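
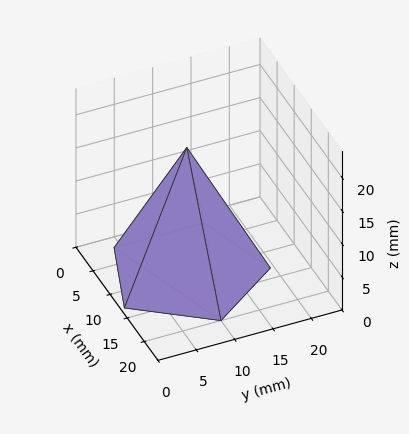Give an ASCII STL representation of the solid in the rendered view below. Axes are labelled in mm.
Reading the render: the shape is a regular 5-sided pyramid, base circumscribed radius ≈ 10 mm, apex at z ≈ 19 mm (dimensions read to the nearest mm from the axis ticks). For the STL, each face is triangulated and given an outward normal.

solid part
  facet normal 0.0000 0.0000 -1.0000
    outer loop
      vertex 1.910 15.878 0.000
      vertex 13.090 19.511 0.000
      vertex 20.000 10.000 0.000
    endloop
  endfacet
  facet normal 0.0000 0.0000 -1.0000
    outer loop
      vertex 1.910 4.122 0.000
      vertex 1.910 15.878 0.000
      vertex 20.000 10.000 0.000
    endloop
  endfacet
  facet normal 0.0000 0.0000 -1.0000
    outer loop
      vertex 13.090 0.489 0.000
      vertex 1.910 4.122 0.000
      vertex 20.000 10.000 0.000
    endloop
  endfacet
  facet normal 0.7444 0.5408 0.3918
    outer loop
      vertex 20.000 10.000 0.000
      vertex 13.090 19.511 0.000
      vertex 10.000 10.000 19.000
    endloop
  endfacet
  facet normal -0.2843 0.8750 0.3918
    outer loop
      vertex 13.090 19.511 0.000
      vertex 1.910 15.878 0.000
      vertex 10.000 10.000 19.000
    endloop
  endfacet
  facet normal -0.9201 0.0000 0.3918
    outer loop
      vertex 1.910 15.878 0.000
      vertex 1.910 4.122 0.000
      vertex 10.000 10.000 19.000
    endloop
  endfacet
  facet normal -0.2843 -0.8750 0.3918
    outer loop
      vertex 1.910 4.122 0.000
      vertex 13.090 0.489 0.000
      vertex 10.000 10.000 19.000
    endloop
  endfacet
  facet normal 0.7444 -0.5408 0.3918
    outer loop
      vertex 13.090 0.489 0.000
      vertex 20.000 10.000 0.000
      vertex 10.000 10.000 19.000
    endloop
  endfacet
endsolid part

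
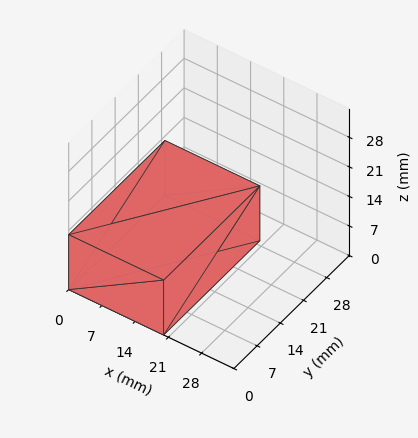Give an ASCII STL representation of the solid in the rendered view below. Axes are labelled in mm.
Reading the render: the shape is a rectangular box, roughly 20 × 29 mm footprint and 13 mm tall (dimensions read to the nearest mm from the axis ticks). For the STL, each face is triangulated and given an outward normal.

solid part
  facet normal 0.0000 0.0000 -1.0000
    outer loop
      vertex 20.000 29.000 0.000
      vertex 20.000 0.000 0.000
      vertex 0.000 0.000 0.000
    endloop
  endfacet
  facet normal 0.0000 0.0000 -1.0000
    outer loop
      vertex 0.000 29.000 0.000
      vertex 20.000 29.000 0.000
      vertex 0.000 0.000 0.000
    endloop
  endfacet
  facet normal 0.0000 0.0000 1.0000
    outer loop
      vertex 0.000 0.000 13.000
      vertex 20.000 0.000 13.000
      vertex 20.000 29.000 13.000
    endloop
  endfacet
  facet normal 0.0000 0.0000 1.0000
    outer loop
      vertex 0.000 0.000 13.000
      vertex 20.000 29.000 13.000
      vertex 0.000 29.000 13.000
    endloop
  endfacet
  facet normal 0.0000 -1.0000 0.0000
    outer loop
      vertex 0.000 0.000 0.000
      vertex 20.000 0.000 0.000
      vertex 20.000 0.000 13.000
    endloop
  endfacet
  facet normal 0.0000 -1.0000 0.0000
    outer loop
      vertex 0.000 0.000 0.000
      vertex 20.000 0.000 13.000
      vertex 0.000 0.000 13.000
    endloop
  endfacet
  facet normal 0.0000 1.0000 0.0000
    outer loop
      vertex 20.000 29.000 13.000
      vertex 20.000 29.000 0.000
      vertex 0.000 29.000 0.000
    endloop
  endfacet
  facet normal 0.0000 1.0000 0.0000
    outer loop
      vertex 0.000 29.000 13.000
      vertex 20.000 29.000 13.000
      vertex 0.000 29.000 0.000
    endloop
  endfacet
  facet normal -1.0000 0.0000 0.0000
    outer loop
      vertex 0.000 29.000 13.000
      vertex 0.000 29.000 0.000
      vertex 0.000 0.000 0.000
    endloop
  endfacet
  facet normal -1.0000 0.0000 0.0000
    outer loop
      vertex 0.000 0.000 13.000
      vertex 0.000 29.000 13.000
      vertex 0.000 0.000 0.000
    endloop
  endfacet
  facet normal 1.0000 0.0000 0.0000
    outer loop
      vertex 20.000 0.000 0.000
      vertex 20.000 29.000 0.000
      vertex 20.000 29.000 13.000
    endloop
  endfacet
  facet normal 1.0000 0.0000 0.0000
    outer loop
      vertex 20.000 0.000 0.000
      vertex 20.000 29.000 13.000
      vertex 20.000 0.000 13.000
    endloop
  endfacet
endsolid part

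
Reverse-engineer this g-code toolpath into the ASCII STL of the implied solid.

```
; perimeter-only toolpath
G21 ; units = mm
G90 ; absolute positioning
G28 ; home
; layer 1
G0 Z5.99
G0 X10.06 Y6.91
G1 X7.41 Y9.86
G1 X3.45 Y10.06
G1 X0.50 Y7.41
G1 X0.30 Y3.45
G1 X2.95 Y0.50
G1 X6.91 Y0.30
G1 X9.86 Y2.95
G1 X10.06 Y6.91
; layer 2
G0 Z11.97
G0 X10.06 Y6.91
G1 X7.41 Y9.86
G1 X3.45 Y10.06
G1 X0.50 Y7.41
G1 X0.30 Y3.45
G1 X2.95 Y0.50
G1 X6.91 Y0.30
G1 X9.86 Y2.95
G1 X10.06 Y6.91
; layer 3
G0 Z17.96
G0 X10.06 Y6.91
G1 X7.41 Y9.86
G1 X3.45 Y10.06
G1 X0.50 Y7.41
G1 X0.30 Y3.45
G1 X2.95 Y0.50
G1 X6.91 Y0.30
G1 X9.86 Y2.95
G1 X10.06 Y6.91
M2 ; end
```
solid part
  facet normal 0.0000 0.0000 -1.0000
    outer loop
      vertex 3.45 10.06 0.00
      vertex 7.41 9.86 0.00
      vertex 10.06 6.91 0.00
    endloop
  endfacet
  facet normal 0.0000 0.0000 -1.0000
    outer loop
      vertex 0.50 7.41 0.00
      vertex 3.45 10.06 0.00
      vertex 10.06 6.91 0.00
    endloop
  endfacet
  facet normal 0.0000 0.0000 -1.0000
    outer loop
      vertex 0.30 3.45 0.00
      vertex 0.50 7.41 0.00
      vertex 10.06 6.91 0.00
    endloop
  endfacet
  facet normal 0.0000 0.0000 -1.0000
    outer loop
      vertex 2.95 0.50 0.00
      vertex 0.30 3.45 0.00
      vertex 10.06 6.91 0.00
    endloop
  endfacet
  facet normal 0.0000 0.0000 -1.0000
    outer loop
      vertex 6.91 0.30 0.00
      vertex 2.95 0.50 0.00
      vertex 10.06 6.91 0.00
    endloop
  endfacet
  facet normal 0.0000 0.0000 -1.0000
    outer loop
      vertex 9.86 2.95 0.00
      vertex 6.91 0.30 0.00
      vertex 10.06 6.91 0.00
    endloop
  endfacet
  facet normal 0.0000 0.0000 1.0000
    outer loop
      vertex 10.06 6.91 17.96
      vertex 7.41 9.86 17.96
      vertex 3.45 10.06 17.96
    endloop
  endfacet
  facet normal 0.0000 0.0000 1.0000
    outer loop
      vertex 10.06 6.91 17.96
      vertex 3.45 10.06 17.96
      vertex 0.50 7.41 17.96
    endloop
  endfacet
  facet normal 0.0000 0.0000 1.0000
    outer loop
      vertex 10.06 6.91 17.96
      vertex 0.50 7.41 17.96
      vertex 0.30 3.45 17.96
    endloop
  endfacet
  facet normal 0.0000 0.0000 1.0000
    outer loop
      vertex 10.06 6.91 17.96
      vertex 0.30 3.45 17.96
      vertex 2.95 0.50 17.96
    endloop
  endfacet
  facet normal 0.0000 0.0000 1.0000
    outer loop
      vertex 10.06 6.91 17.96
      vertex 2.95 0.50 17.96
      vertex 6.91 0.30 17.96
    endloop
  endfacet
  facet normal 0.0000 0.0000 1.0000
    outer loop
      vertex 10.06 6.91 17.96
      vertex 6.91 0.30 17.96
      vertex 9.86 2.95 17.96
    endloop
  endfacet
  facet normal 0.7439 0.6683 0.0000
    outer loop
      vertex 10.06 6.91 0.00
      vertex 7.41 9.86 0.00
      vertex 7.41 9.86 17.96
    endloop
  endfacet
  facet normal 0.7439 0.6683 0.0000
    outer loop
      vertex 10.06 6.91 0.00
      vertex 7.41 9.86 17.96
      vertex 10.06 6.91 17.96
    endloop
  endfacet
  facet normal 0.0504 0.9987 0.0000
    outer loop
      vertex 7.41 9.86 0.00
      vertex 3.45 10.06 0.00
      vertex 3.45 10.06 17.96
    endloop
  endfacet
  facet normal 0.0504 0.9987 0.0000
    outer loop
      vertex 7.41 9.86 0.00
      vertex 3.45 10.06 17.96
      vertex 7.41 9.86 17.96
    endloop
  endfacet
  facet normal -0.6683 0.7439 0.0000
    outer loop
      vertex 3.45 10.06 0.00
      vertex 0.50 7.41 0.00
      vertex 0.50 7.41 17.96
    endloop
  endfacet
  facet normal -0.6683 0.7439 0.0000
    outer loop
      vertex 3.45 10.06 0.00
      vertex 0.50 7.41 17.96
      vertex 3.45 10.06 17.96
    endloop
  endfacet
  facet normal -0.9987 0.0504 0.0000
    outer loop
      vertex 0.50 7.41 0.00
      vertex 0.30 3.45 0.00
      vertex 0.30 3.45 17.96
    endloop
  endfacet
  facet normal -0.9987 0.0504 0.0000
    outer loop
      vertex 0.50 7.41 0.00
      vertex 0.30 3.45 17.96
      vertex 0.50 7.41 17.96
    endloop
  endfacet
  facet normal -0.7439 -0.6683 0.0000
    outer loop
      vertex 0.30 3.45 0.00
      vertex 2.95 0.50 0.00
      vertex 2.95 0.50 17.96
    endloop
  endfacet
  facet normal -0.7439 -0.6683 0.0000
    outer loop
      vertex 0.30 3.45 0.00
      vertex 2.95 0.50 17.96
      vertex 0.30 3.45 17.96
    endloop
  endfacet
  facet normal -0.0504 -0.9987 0.0000
    outer loop
      vertex 2.95 0.50 0.00
      vertex 6.91 0.30 0.00
      vertex 6.91 0.30 17.96
    endloop
  endfacet
  facet normal -0.0504 -0.9987 0.0000
    outer loop
      vertex 2.95 0.50 0.00
      vertex 6.91 0.30 17.96
      vertex 2.95 0.50 17.96
    endloop
  endfacet
  facet normal 0.6683 -0.7439 0.0000
    outer loop
      vertex 6.91 0.30 0.00
      vertex 9.86 2.95 0.00
      vertex 9.86 2.95 17.96
    endloop
  endfacet
  facet normal 0.6683 -0.7439 0.0000
    outer loop
      vertex 6.91 0.30 0.00
      vertex 9.86 2.95 17.96
      vertex 6.91 0.30 17.96
    endloop
  endfacet
  facet normal 0.9987 -0.0504 0.0000
    outer loop
      vertex 9.86 2.95 0.00
      vertex 10.06 6.91 0.00
      vertex 10.06 6.91 17.96
    endloop
  endfacet
  facet normal 0.9987 -0.0504 0.0000
    outer loop
      vertex 9.86 2.95 0.00
      vertex 10.06 6.91 17.96
      vertex 9.86 2.95 17.96
    endloop
  endfacet
endsolid part

The G0 Z moves step by Δz≈5.99 mm. Every layer's G1 loop is the same polygon, so the solid is a straight extrusion of it from z=0 to z≈18. Closing with flat bottom and top caps and triangulating gives 28 facets — a regular 8-sided prism (a cylinder approximated with 8 flat sides), circumscribed radius ≈ 5.18 mm, height ≈ 18 mm.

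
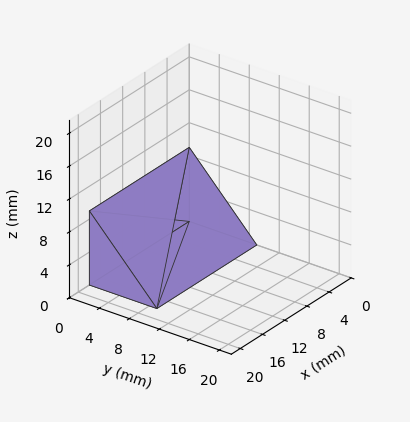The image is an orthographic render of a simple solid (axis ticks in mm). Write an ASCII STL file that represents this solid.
Reading the render: the shape is a wedge (ramp): 18 × 9 mm base, rising to 9 mm along the y=0 edge and sloping linearly to z=0 at y=9 (dimensions read to the nearest mm from the axis ticks). For the STL, each face is triangulated and given an outward normal.

solid part
  facet normal 0.0000 0.0000 -1.0000
    outer loop
      vertex 18.00 9.00 0.00
      vertex 18.00 0.00 0.00
      vertex 0.00 0.00 0.00
    endloop
  endfacet
  facet normal 0.0000 0.0000 -1.0000
    outer loop
      vertex 0.00 9.00 0.00
      vertex 18.00 9.00 0.00
      vertex 0.00 0.00 0.00
    endloop
  endfacet
  facet normal 0.0000 -1.0000 0.0000
    outer loop
      vertex 0.00 0.00 0.00
      vertex 18.00 0.00 0.00
      vertex 18.00 0.00 9.00
    endloop
  endfacet
  facet normal 0.0000 -1.0000 0.0000
    outer loop
      vertex 0.00 0.00 0.00
      vertex 18.00 0.00 9.00
      vertex 0.00 0.00 9.00
    endloop
  endfacet
  facet normal 0.0000 0.7071 0.7071
    outer loop
      vertex 0.00 0.00 9.00
      vertex 18.00 0.00 9.00
      vertex 18.00 9.00 0.00
    endloop
  endfacet
  facet normal 0.0000 0.7071 0.7071
    outer loop
      vertex 0.00 0.00 9.00
      vertex 18.00 9.00 0.00
      vertex 0.00 9.00 0.00
    endloop
  endfacet
  facet normal -1.0000 0.0000 0.0000
    outer loop
      vertex 0.00 0.00 9.00
      vertex 0.00 9.00 0.00
      vertex 0.00 0.00 0.00
    endloop
  endfacet
  facet normal 1.0000 0.0000 0.0000
    outer loop
      vertex 18.00 0.00 0.00
      vertex 18.00 9.00 0.00
      vertex 18.00 0.00 9.00
    endloop
  endfacet
endsolid part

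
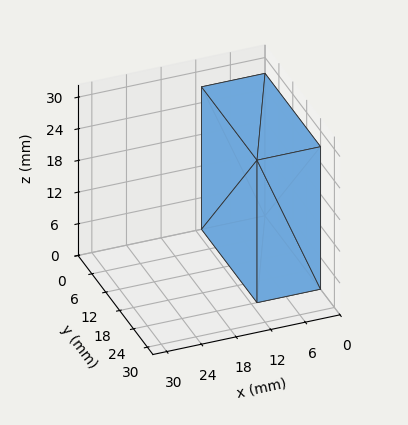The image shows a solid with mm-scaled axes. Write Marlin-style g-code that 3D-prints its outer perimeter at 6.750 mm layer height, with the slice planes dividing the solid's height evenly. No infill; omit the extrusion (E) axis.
Reading the render: the shape is a rectangular box, roughly 11 × 24 mm footprint and 27 mm tall (dimensions read to the nearest mm from the axis ticks). For the g-code, the solid's height is divided into equal slices at the stated Δz and each level perimeter traced with G1 moves after a G0 lift.

; perimeter-only toolpath
G21 ; units = mm
G90 ; absolute positioning
G28 ; home
; layer 1
G0 Z6.750
G0 X0.000 Y0.000
G1 X11.000 Y0.000
G1 X11.000 Y24.000
G1 X0.000 Y24.000
G1 X0.000 Y0.000
; layer 2
G0 Z13.500
G0 X0.000 Y0.000
G1 X11.000 Y0.000
G1 X11.000 Y24.000
G1 X0.000 Y24.000
G1 X0.000 Y0.000
; layer 3
G0 Z20.250
G0 X0.000 Y0.000
G1 X11.000 Y0.000
G1 X11.000 Y24.000
G1 X0.000 Y24.000
G1 X0.000 Y0.000
; layer 4
G0 Z27.000
G0 X0.000 Y0.000
G1 X11.000 Y0.000
G1 X11.000 Y24.000
G1 X0.000 Y24.000
G1 X0.000 Y0.000
M2 ; end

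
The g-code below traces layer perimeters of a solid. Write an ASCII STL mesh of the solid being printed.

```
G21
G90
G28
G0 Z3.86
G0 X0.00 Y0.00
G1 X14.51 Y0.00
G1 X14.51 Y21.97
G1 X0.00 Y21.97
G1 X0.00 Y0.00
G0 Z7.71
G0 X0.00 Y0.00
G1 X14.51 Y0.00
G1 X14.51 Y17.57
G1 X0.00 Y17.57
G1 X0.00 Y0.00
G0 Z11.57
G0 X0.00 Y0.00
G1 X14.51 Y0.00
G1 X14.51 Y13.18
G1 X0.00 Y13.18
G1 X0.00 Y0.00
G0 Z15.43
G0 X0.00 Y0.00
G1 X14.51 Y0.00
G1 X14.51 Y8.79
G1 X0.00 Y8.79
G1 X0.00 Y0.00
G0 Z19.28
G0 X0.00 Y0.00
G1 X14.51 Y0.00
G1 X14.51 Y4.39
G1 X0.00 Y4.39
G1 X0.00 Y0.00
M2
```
solid part
  facet normal 0.0000 0.0000 -1.0000
    outer loop
      vertex 14.51 26.36 0.00
      vertex 14.51 0.00 0.00
      vertex 0.00 0.00 0.00
    endloop
  endfacet
  facet normal 0.0000 0.0000 -1.0000
    outer loop
      vertex 0.00 26.36 0.00
      vertex 14.51 26.36 0.00
      vertex 0.00 0.00 0.00
    endloop
  endfacet
  facet normal 0.0000 -1.0000 0.0000
    outer loop
      vertex 0.00 0.00 0.00
      vertex 14.51 0.00 0.00
      vertex 14.51 0.00 23.14
    endloop
  endfacet
  facet normal 0.0000 -1.0000 0.0000
    outer loop
      vertex 0.00 0.00 0.00
      vertex 14.51 0.00 23.14
      vertex 0.00 0.00 23.14
    endloop
  endfacet
  facet normal 0.0000 0.6597 0.7515
    outer loop
      vertex 0.00 0.00 23.14
      vertex 14.51 0.00 23.14
      vertex 14.51 26.36 0.00
    endloop
  endfacet
  facet normal 0.0000 0.6597 0.7515
    outer loop
      vertex 0.00 0.00 23.14
      vertex 14.51 26.36 0.00
      vertex 0.00 26.36 0.00
    endloop
  endfacet
  facet normal -1.0000 0.0000 0.0000
    outer loop
      vertex 0.00 0.00 23.14
      vertex 0.00 26.36 0.00
      vertex 0.00 0.00 0.00
    endloop
  endfacet
  facet normal 1.0000 0.0000 0.0000
    outer loop
      vertex 14.51 0.00 0.00
      vertex 14.51 26.36 0.00
      vertex 14.51 0.00 23.14
    endloop
  endfacet
endsolid part

The G0 Z moves step by Δz≈3.86 mm. The G1 loops shrink linearly with z, so the solid tapers from its base footprint up to z≈23.1. Closing with a flat bottom cap and the tapered top and triangulating gives 8 facets — a wedge (ramp): 14.5 × 26.4 mm base, rising to 23.1 mm along the y=0 edge and sloping linearly to z=0 at y=26.4.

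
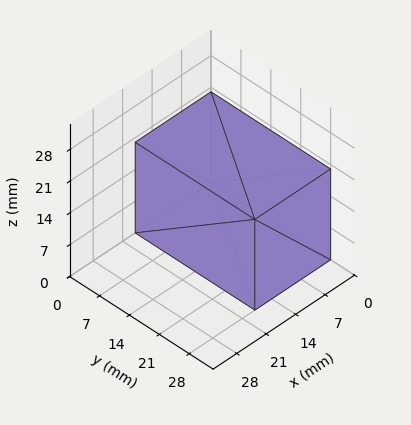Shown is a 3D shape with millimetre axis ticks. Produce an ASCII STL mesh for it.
Reading the render: the shape is a rectangular box, roughly 18 × 28 mm footprint and 20 mm tall (dimensions read to the nearest mm from the axis ticks). For the STL, each face is triangulated and given an outward normal.

solid part
  facet normal 0.0000 0.0000 -1.0000
    outer loop
      vertex 18.0 28.0 0.0
      vertex 18.0 0.0 0.0
      vertex 0.0 0.0 0.0
    endloop
  endfacet
  facet normal 0.0000 0.0000 -1.0000
    outer loop
      vertex 0.0 28.0 0.0
      vertex 18.0 28.0 0.0
      vertex 0.0 0.0 0.0
    endloop
  endfacet
  facet normal 0.0000 0.0000 1.0000
    outer loop
      vertex 0.0 0.0 20.0
      vertex 18.0 0.0 20.0
      vertex 18.0 28.0 20.0
    endloop
  endfacet
  facet normal 0.0000 0.0000 1.0000
    outer loop
      vertex 0.0 0.0 20.0
      vertex 18.0 28.0 20.0
      vertex 0.0 28.0 20.0
    endloop
  endfacet
  facet normal 0.0000 -1.0000 0.0000
    outer loop
      vertex 0.0 0.0 0.0
      vertex 18.0 0.0 0.0
      vertex 18.0 0.0 20.0
    endloop
  endfacet
  facet normal 0.0000 -1.0000 0.0000
    outer loop
      vertex 0.0 0.0 0.0
      vertex 18.0 0.0 20.0
      vertex 0.0 0.0 20.0
    endloop
  endfacet
  facet normal 0.0000 1.0000 0.0000
    outer loop
      vertex 18.0 28.0 20.0
      vertex 18.0 28.0 0.0
      vertex 0.0 28.0 0.0
    endloop
  endfacet
  facet normal 0.0000 1.0000 0.0000
    outer loop
      vertex 0.0 28.0 20.0
      vertex 18.0 28.0 20.0
      vertex 0.0 28.0 0.0
    endloop
  endfacet
  facet normal -1.0000 0.0000 0.0000
    outer loop
      vertex 0.0 28.0 20.0
      vertex 0.0 28.0 0.0
      vertex 0.0 0.0 0.0
    endloop
  endfacet
  facet normal -1.0000 0.0000 0.0000
    outer loop
      vertex 0.0 0.0 20.0
      vertex 0.0 28.0 20.0
      vertex 0.0 0.0 0.0
    endloop
  endfacet
  facet normal 1.0000 0.0000 0.0000
    outer loop
      vertex 18.0 0.0 0.0
      vertex 18.0 28.0 0.0
      vertex 18.0 28.0 20.0
    endloop
  endfacet
  facet normal 1.0000 0.0000 0.0000
    outer loop
      vertex 18.0 0.0 0.0
      vertex 18.0 28.0 20.0
      vertex 18.0 0.0 20.0
    endloop
  endfacet
endsolid part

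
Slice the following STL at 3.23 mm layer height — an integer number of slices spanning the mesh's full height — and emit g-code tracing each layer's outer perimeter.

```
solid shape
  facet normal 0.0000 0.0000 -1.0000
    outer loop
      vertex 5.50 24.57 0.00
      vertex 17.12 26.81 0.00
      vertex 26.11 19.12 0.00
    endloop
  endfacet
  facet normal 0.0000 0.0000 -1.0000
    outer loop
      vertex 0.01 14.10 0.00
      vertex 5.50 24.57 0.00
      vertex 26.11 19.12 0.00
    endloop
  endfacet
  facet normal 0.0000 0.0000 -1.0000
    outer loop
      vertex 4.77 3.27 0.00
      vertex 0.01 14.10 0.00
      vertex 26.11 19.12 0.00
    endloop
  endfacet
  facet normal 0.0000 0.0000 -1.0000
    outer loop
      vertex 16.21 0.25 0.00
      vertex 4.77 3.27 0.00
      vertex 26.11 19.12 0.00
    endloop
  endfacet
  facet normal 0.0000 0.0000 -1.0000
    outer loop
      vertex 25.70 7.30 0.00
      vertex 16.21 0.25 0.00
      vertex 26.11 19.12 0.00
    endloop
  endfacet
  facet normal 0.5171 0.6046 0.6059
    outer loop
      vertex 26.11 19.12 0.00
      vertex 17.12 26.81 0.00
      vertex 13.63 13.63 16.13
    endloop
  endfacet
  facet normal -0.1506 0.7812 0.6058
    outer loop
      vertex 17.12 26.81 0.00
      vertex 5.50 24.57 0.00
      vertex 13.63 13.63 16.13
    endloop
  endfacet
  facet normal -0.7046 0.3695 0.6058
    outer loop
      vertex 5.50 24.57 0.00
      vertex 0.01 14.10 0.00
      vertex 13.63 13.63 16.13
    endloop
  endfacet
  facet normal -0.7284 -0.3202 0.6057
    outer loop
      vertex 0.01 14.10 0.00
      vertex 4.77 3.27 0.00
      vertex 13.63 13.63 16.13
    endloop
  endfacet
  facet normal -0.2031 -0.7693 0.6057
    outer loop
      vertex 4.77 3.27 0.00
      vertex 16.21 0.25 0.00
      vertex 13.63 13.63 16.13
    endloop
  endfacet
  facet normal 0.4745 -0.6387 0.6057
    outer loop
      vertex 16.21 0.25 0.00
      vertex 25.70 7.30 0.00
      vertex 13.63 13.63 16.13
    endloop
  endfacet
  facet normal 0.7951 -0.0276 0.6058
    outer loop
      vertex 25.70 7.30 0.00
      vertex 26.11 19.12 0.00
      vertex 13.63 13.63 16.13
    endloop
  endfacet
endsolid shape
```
; perimeter-only toolpath
G21 ; units = mm
G90 ; absolute positioning
G28 ; home
; layer 1
G0 Z3.23
G0 X23.61 Y18.02
G1 X16.42 Y24.17
G1 X7.13 Y22.38
G1 X2.73 Y14.01
G1 X6.54 Y5.34
G1 X15.69 Y2.93
G1 X23.29 Y8.57
G1 X23.61 Y18.02
; layer 2
G0 Z6.45
G0 X21.12 Y16.92
G1 X15.72 Y21.54
G1 X8.75 Y20.19
G1 X5.46 Y13.91
G1 X8.31 Y7.41
G1 X15.18 Y5.60
G1 X20.87 Y9.83
G1 X21.12 Y16.92
; layer 3
G0 Z9.68
G0 X18.62 Y15.83
G1 X15.03 Y18.90
G1 X10.38 Y18.01
G1 X8.18 Y13.82
G1 X10.09 Y9.49
G1 X14.66 Y8.28
G1 X18.46 Y11.10
G1 X18.62 Y15.83
; layer 4
G0 Z12.90
G0 X16.13 Y14.73
G1 X14.33 Y16.27
G1 X12.00 Y15.82
G1 X10.91 Y13.72
G1 X11.86 Y11.56
G1 X14.15 Y10.95
G1 X16.04 Y12.36
G1 X16.13 Y14.73
M2 ; end

The solid is a regular 7-sided pyramid, base circumscribed radius ≈ 13.6 mm, apex at z ≈ 16.1 mm. Slicing at Δz = 3.23 mm — 5 equal slices spanning the solid's height, so layer i sits at z = i·h/5 — gives 4 non-empty perimeters. Each is a 7-segment closed polygon; G0 lifts to the layer z and rapids to the start vertex, then G1 traces the edges. The cross-section shrinks linearly with z (the slice at the apex is degenerate and omitted).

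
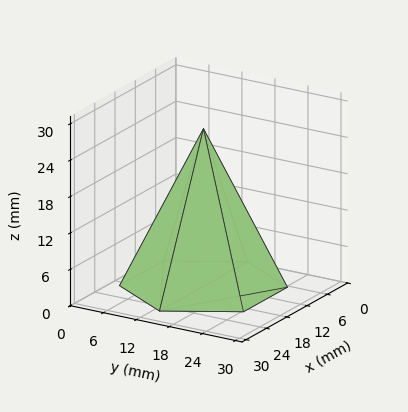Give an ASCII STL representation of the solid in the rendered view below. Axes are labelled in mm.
Reading the render: the shape is a regular 6-sided pyramid, base circumscribed radius ≈ 13 mm, apex at z ≈ 26 mm (dimensions read to the nearest mm from the axis ticks). For the STL, each face is triangulated and given an outward normal.

solid part
  facet normal 0.0000 0.0000 -1.0000
    outer loop
      vertex 6.500 24.258 0.000
      vertex 19.500 24.258 0.000
      vertex 26.000 13.000 0.000
    endloop
  endfacet
  facet normal 0.0000 0.0000 -1.0000
    outer loop
      vertex 0.000 13.000 0.000
      vertex 6.500 24.258 0.000
      vertex 26.000 13.000 0.000
    endloop
  endfacet
  facet normal 0.0000 0.0000 -1.0000
    outer loop
      vertex 6.500 1.742 0.000
      vertex 0.000 13.000 0.000
      vertex 26.000 13.000 0.000
    endloop
  endfacet
  facet normal 0.0000 0.0000 -1.0000
    outer loop
      vertex 19.500 1.742 0.000
      vertex 6.500 1.742 0.000
      vertex 26.000 13.000 0.000
    endloop
  endfacet
  facet normal 0.7947 0.4588 0.3974
    outer loop
      vertex 26.000 13.000 0.000
      vertex 19.500 24.258 0.000
      vertex 13.000 13.000 26.000
    endloop
  endfacet
  facet normal 0.0000 0.9177 0.3973
    outer loop
      vertex 19.500 24.258 0.000
      vertex 6.500 24.258 0.000
      vertex 13.000 13.000 26.000
    endloop
  endfacet
  facet normal -0.7947 0.4588 0.3974
    outer loop
      vertex 6.500 24.258 0.000
      vertex 0.000 13.000 0.000
      vertex 13.000 13.000 26.000
    endloop
  endfacet
  facet normal -0.7947 -0.4588 0.3974
    outer loop
      vertex 0.000 13.000 0.000
      vertex 6.500 1.742 0.000
      vertex 13.000 13.000 26.000
    endloop
  endfacet
  facet normal 0.0000 -0.9177 0.3973
    outer loop
      vertex 6.500 1.742 0.000
      vertex 19.500 1.742 0.000
      vertex 13.000 13.000 26.000
    endloop
  endfacet
  facet normal 0.7947 -0.4588 0.3974
    outer loop
      vertex 19.500 1.742 0.000
      vertex 26.000 13.000 0.000
      vertex 13.000 13.000 26.000
    endloop
  endfacet
endsolid part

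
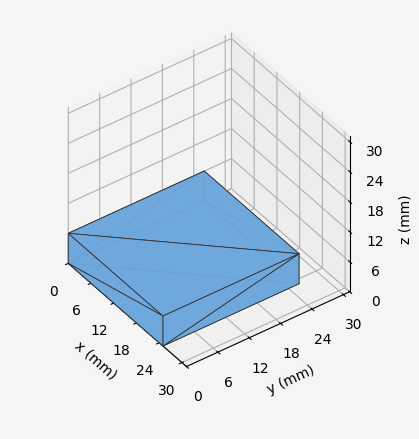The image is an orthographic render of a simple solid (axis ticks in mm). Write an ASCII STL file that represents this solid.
Reading the render: the shape is a rectangular box, roughly 25 × 26 mm footprint and 6 mm tall (dimensions read to the nearest mm from the axis ticks). For the STL, each face is triangulated and given an outward normal.

solid part
  facet normal 0.0000 0.0000 -1.0000
    outer loop
      vertex 25.000 26.000 0.000
      vertex 25.000 0.000 0.000
      vertex 0.000 0.000 0.000
    endloop
  endfacet
  facet normal 0.0000 0.0000 -1.0000
    outer loop
      vertex 0.000 26.000 0.000
      vertex 25.000 26.000 0.000
      vertex 0.000 0.000 0.000
    endloop
  endfacet
  facet normal 0.0000 0.0000 1.0000
    outer loop
      vertex 0.000 0.000 6.000
      vertex 25.000 0.000 6.000
      vertex 25.000 26.000 6.000
    endloop
  endfacet
  facet normal 0.0000 0.0000 1.0000
    outer loop
      vertex 0.000 0.000 6.000
      vertex 25.000 26.000 6.000
      vertex 0.000 26.000 6.000
    endloop
  endfacet
  facet normal 0.0000 -1.0000 0.0000
    outer loop
      vertex 0.000 0.000 0.000
      vertex 25.000 0.000 0.000
      vertex 25.000 0.000 6.000
    endloop
  endfacet
  facet normal 0.0000 -1.0000 0.0000
    outer loop
      vertex 0.000 0.000 0.000
      vertex 25.000 0.000 6.000
      vertex 0.000 0.000 6.000
    endloop
  endfacet
  facet normal 0.0000 1.0000 0.0000
    outer loop
      vertex 25.000 26.000 6.000
      vertex 25.000 26.000 0.000
      vertex 0.000 26.000 0.000
    endloop
  endfacet
  facet normal 0.0000 1.0000 0.0000
    outer loop
      vertex 0.000 26.000 6.000
      vertex 25.000 26.000 6.000
      vertex 0.000 26.000 0.000
    endloop
  endfacet
  facet normal -1.0000 0.0000 0.0000
    outer loop
      vertex 0.000 26.000 6.000
      vertex 0.000 26.000 0.000
      vertex 0.000 0.000 0.000
    endloop
  endfacet
  facet normal -1.0000 0.0000 0.0000
    outer loop
      vertex 0.000 0.000 6.000
      vertex 0.000 26.000 6.000
      vertex 0.000 0.000 0.000
    endloop
  endfacet
  facet normal 1.0000 0.0000 0.0000
    outer loop
      vertex 25.000 0.000 0.000
      vertex 25.000 26.000 0.000
      vertex 25.000 26.000 6.000
    endloop
  endfacet
  facet normal 1.0000 0.0000 0.0000
    outer loop
      vertex 25.000 0.000 0.000
      vertex 25.000 26.000 6.000
      vertex 25.000 0.000 6.000
    endloop
  endfacet
endsolid part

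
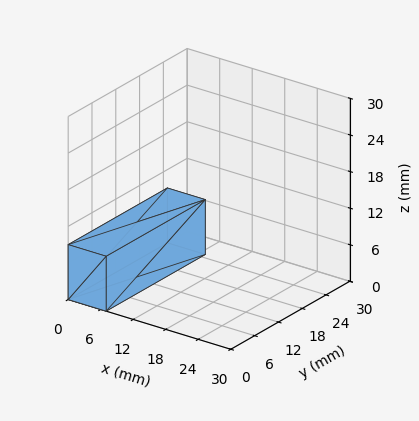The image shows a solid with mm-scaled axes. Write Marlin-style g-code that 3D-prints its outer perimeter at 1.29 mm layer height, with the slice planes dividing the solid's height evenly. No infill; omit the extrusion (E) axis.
Reading the render: the shape is a rectangular box, roughly 7 × 25 mm footprint and 9 mm tall (dimensions read to the nearest mm from the axis ticks). For the g-code, the solid's height is divided into equal slices at the stated Δz and each level perimeter traced with G1 moves after a G0 lift.

; perimeter-only toolpath
G21 ; units = mm
G90 ; absolute positioning
G28 ; home
; layer 1
G0 Z1.29
G0 X0.00 Y0.00
G1 X7.00 Y0.00
G1 X7.00 Y25.00
G1 X0.00 Y25.00
G1 X0.00 Y0.00
; layer 2
G0 Z2.57
G0 X0.00 Y0.00
G1 X7.00 Y0.00
G1 X7.00 Y25.00
G1 X0.00 Y25.00
G1 X0.00 Y0.00
; layer 3
G0 Z3.86
G0 X0.00 Y0.00
G1 X7.00 Y0.00
G1 X7.00 Y25.00
G1 X0.00 Y25.00
G1 X0.00 Y0.00
; layer 4
G0 Z5.14
G0 X0.00 Y0.00
G1 X7.00 Y0.00
G1 X7.00 Y25.00
G1 X0.00 Y25.00
G1 X0.00 Y0.00
; layer 5
G0 Z6.43
G0 X0.00 Y0.00
G1 X7.00 Y0.00
G1 X7.00 Y25.00
G1 X0.00 Y25.00
G1 X0.00 Y0.00
; layer 6
G0 Z7.71
G0 X0.00 Y0.00
G1 X7.00 Y0.00
G1 X7.00 Y25.00
G1 X0.00 Y25.00
G1 X0.00 Y0.00
; layer 7
G0 Z9.00
G0 X0.00 Y0.00
G1 X7.00 Y0.00
G1 X7.00 Y25.00
G1 X0.00 Y25.00
G1 X0.00 Y0.00
M2 ; end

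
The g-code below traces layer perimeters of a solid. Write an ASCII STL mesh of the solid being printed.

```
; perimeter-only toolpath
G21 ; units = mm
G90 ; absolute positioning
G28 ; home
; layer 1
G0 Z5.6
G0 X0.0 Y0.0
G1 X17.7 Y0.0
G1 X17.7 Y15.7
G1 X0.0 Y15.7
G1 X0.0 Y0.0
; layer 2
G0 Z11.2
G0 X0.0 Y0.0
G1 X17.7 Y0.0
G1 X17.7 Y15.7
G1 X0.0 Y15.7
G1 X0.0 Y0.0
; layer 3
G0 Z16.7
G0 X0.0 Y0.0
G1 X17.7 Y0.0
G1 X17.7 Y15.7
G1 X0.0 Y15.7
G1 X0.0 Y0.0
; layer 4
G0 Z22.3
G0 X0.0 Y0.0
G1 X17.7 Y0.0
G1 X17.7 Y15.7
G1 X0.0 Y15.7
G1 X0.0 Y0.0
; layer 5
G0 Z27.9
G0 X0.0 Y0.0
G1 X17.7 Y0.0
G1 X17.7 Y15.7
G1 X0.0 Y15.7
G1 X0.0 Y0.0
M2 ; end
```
solid part
  facet normal 0.0000 0.0000 -1.0000
    outer loop
      vertex 17.7 15.7 0.0
      vertex 17.7 0.0 0.0
      vertex 0.0 0.0 0.0
    endloop
  endfacet
  facet normal 0.0000 0.0000 -1.0000
    outer loop
      vertex 0.0 15.7 0.0
      vertex 17.7 15.7 0.0
      vertex 0.0 0.0 0.0
    endloop
  endfacet
  facet normal 0.0000 0.0000 1.0000
    outer loop
      vertex 0.0 0.0 27.9
      vertex 17.7 0.0 27.9
      vertex 17.7 15.7 27.9
    endloop
  endfacet
  facet normal 0.0000 0.0000 1.0000
    outer loop
      vertex 0.0 0.0 27.9
      vertex 17.7 15.7 27.9
      vertex 0.0 15.7 27.9
    endloop
  endfacet
  facet normal 0.0000 -1.0000 0.0000
    outer loop
      vertex 0.0 0.0 0.0
      vertex 17.7 0.0 0.0
      vertex 17.7 0.0 27.9
    endloop
  endfacet
  facet normal 0.0000 -1.0000 0.0000
    outer loop
      vertex 0.0 0.0 0.0
      vertex 17.7 0.0 27.9
      vertex 0.0 0.0 27.9
    endloop
  endfacet
  facet normal 0.0000 1.0000 0.0000
    outer loop
      vertex 17.7 15.7 27.9
      vertex 17.7 15.7 0.0
      vertex 0.0 15.7 0.0
    endloop
  endfacet
  facet normal 0.0000 1.0000 0.0000
    outer loop
      vertex 0.0 15.7 27.9
      vertex 17.7 15.7 27.9
      vertex 0.0 15.7 0.0
    endloop
  endfacet
  facet normal -1.0000 0.0000 0.0000
    outer loop
      vertex 0.0 15.7 27.9
      vertex 0.0 15.7 0.0
      vertex 0.0 0.0 0.0
    endloop
  endfacet
  facet normal -1.0000 0.0000 0.0000
    outer loop
      vertex 0.0 0.0 27.9
      vertex 0.0 15.7 27.9
      vertex 0.0 0.0 0.0
    endloop
  endfacet
  facet normal 1.0000 0.0000 0.0000
    outer loop
      vertex 17.7 0.0 0.0
      vertex 17.7 15.7 0.0
      vertex 17.7 15.7 27.9
    endloop
  endfacet
  facet normal 1.0000 0.0000 0.0000
    outer loop
      vertex 17.7 0.0 0.0
      vertex 17.7 15.7 27.9
      vertex 17.7 0.0 27.9
    endloop
  endfacet
endsolid part

The G0 Z moves step by Δz≈5.6 mm. Every layer's G1 loop is the same polygon, so the solid is a straight extrusion of it from z=0 to z≈27.9. Closing with flat bottom and top caps and triangulating gives 12 facets — a rectangular box, roughly 17.7 × 15.7 mm footprint and 27.9 mm tall.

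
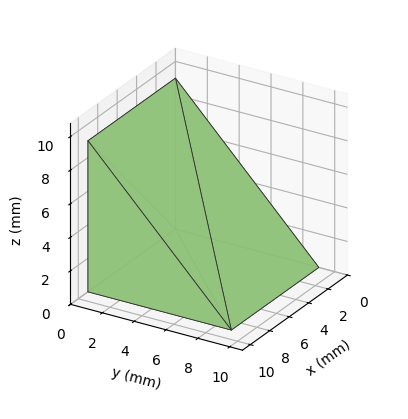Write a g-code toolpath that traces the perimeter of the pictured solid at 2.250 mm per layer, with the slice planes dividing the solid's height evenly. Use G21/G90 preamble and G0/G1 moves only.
Reading the render: the shape is a wedge (ramp): 9 × 9 mm base, rising to 9 mm along the y=0 edge and sloping linearly to z=0 at y=9 (dimensions read to the nearest mm from the axis ticks). For the g-code, the solid's height is divided into equal slices at the stated Δz and each level perimeter traced with G1 moves after a G0 lift.

; perimeter-only toolpath
G21 ; units = mm
G90 ; absolute positioning
G28 ; home
; layer 1
G0 Z2.250
G0 X0.000 Y0.000
G1 X9.000 Y0.000
G1 X9.000 Y6.750
G1 X0.000 Y6.750
G1 X0.000 Y0.000
; layer 2
G0 Z4.500
G0 X0.000 Y0.000
G1 X9.000 Y0.000
G1 X9.000 Y4.500
G1 X0.000 Y4.500
G1 X0.000 Y0.000
; layer 3
G0 Z6.750
G0 X0.000 Y0.000
G1 X9.000 Y0.000
G1 X9.000 Y2.250
G1 X0.000 Y2.250
G1 X0.000 Y0.000
M2 ; end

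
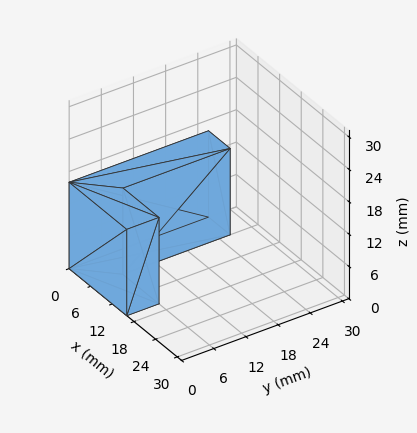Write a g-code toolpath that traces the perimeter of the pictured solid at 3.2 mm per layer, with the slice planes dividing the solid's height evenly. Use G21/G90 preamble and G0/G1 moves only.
Reading the render: the shape is an L-shaped prism: outer 16 × 26 mm, arm thicknesses ≈ 6 mm (horizontal) and 6 mm (vertical), extruded 16 mm in z (dimensions read to the nearest mm from the axis ticks). For the g-code, the solid's height is divided into equal slices at the stated Δz and each level perimeter traced with G1 moves after a G0 lift.

; perimeter-only toolpath
G21 ; units = mm
G90 ; absolute positioning
G28 ; home
; layer 1
G0 Z3.2
G0 X0.0 Y0.0
G1 X16.0 Y0.0
G1 X16.0 Y6.0
G1 X6.0 Y6.0
G1 X6.0 Y26.0
G1 X0.0 Y26.0
G1 X0.0 Y0.0
; layer 2
G0 Z6.4
G0 X0.0 Y0.0
G1 X16.0 Y0.0
G1 X16.0 Y6.0
G1 X6.0 Y6.0
G1 X6.0 Y26.0
G1 X0.0 Y26.0
G1 X0.0 Y0.0
; layer 3
G0 Z9.6
G0 X0.0 Y0.0
G1 X16.0 Y0.0
G1 X16.0 Y6.0
G1 X6.0 Y6.0
G1 X6.0 Y26.0
G1 X0.0 Y26.0
G1 X0.0 Y0.0
; layer 4
G0 Z12.8
G0 X0.0 Y0.0
G1 X16.0 Y0.0
G1 X16.0 Y6.0
G1 X6.0 Y6.0
G1 X6.0 Y26.0
G1 X0.0 Y26.0
G1 X0.0 Y0.0
; layer 5
G0 Z16.0
G0 X0.0 Y0.0
G1 X16.0 Y0.0
G1 X16.0 Y6.0
G1 X6.0 Y6.0
G1 X6.0 Y26.0
G1 X0.0 Y26.0
G1 X0.0 Y0.0
M2 ; end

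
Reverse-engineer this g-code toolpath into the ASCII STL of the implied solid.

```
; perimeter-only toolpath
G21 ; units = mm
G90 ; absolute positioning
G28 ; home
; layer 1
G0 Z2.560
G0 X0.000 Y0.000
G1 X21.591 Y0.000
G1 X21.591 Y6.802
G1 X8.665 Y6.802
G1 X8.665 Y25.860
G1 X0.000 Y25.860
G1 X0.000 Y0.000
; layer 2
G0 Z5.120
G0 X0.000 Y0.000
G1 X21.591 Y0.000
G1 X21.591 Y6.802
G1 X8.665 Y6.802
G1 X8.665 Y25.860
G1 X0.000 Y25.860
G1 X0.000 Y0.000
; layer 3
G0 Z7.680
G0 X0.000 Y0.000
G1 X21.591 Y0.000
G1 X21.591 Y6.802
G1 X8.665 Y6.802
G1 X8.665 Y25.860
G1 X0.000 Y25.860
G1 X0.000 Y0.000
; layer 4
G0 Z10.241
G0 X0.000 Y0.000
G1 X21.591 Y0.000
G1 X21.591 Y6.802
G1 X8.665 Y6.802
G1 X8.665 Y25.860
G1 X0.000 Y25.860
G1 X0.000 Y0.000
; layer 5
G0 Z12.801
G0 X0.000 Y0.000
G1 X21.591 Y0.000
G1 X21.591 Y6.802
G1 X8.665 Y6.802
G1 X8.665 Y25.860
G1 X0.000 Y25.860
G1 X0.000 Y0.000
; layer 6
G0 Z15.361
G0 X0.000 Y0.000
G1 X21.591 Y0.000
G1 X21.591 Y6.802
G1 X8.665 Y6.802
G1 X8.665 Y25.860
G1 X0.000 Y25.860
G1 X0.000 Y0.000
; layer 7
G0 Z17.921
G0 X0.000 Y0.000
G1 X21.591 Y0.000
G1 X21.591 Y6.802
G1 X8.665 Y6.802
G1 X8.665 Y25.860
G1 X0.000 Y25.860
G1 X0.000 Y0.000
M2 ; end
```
solid part
  facet normal 0.0000 0.0000 -1.0000
    outer loop
      vertex 21.591 6.802 0.000
      vertex 21.591 0.000 0.000
      vertex 0.000 0.000 0.000
    endloop
  endfacet
  facet normal 0.0000 0.0000 -1.0000
    outer loop
      vertex 8.665 6.802 0.000
      vertex 21.591 6.802 0.000
      vertex 0.000 0.000 0.000
    endloop
  endfacet
  facet normal 0.0000 0.0000 -1.0000
    outer loop
      vertex 8.665 25.860 0.000
      vertex 8.665 6.802 0.000
      vertex 0.000 0.000 0.000
    endloop
  endfacet
  facet normal 0.0000 0.0000 -1.0000
    outer loop
      vertex 0.000 25.860 0.000
      vertex 8.665 25.860 0.000
      vertex 0.000 0.000 0.000
    endloop
  endfacet
  facet normal 0.0000 0.0000 1.0000
    outer loop
      vertex 0.000 0.000 17.921
      vertex 21.591 0.000 17.921
      vertex 21.591 6.802 17.921
    endloop
  endfacet
  facet normal 0.0000 0.0000 1.0000
    outer loop
      vertex 0.000 0.000 17.921
      vertex 21.591 6.802 17.921
      vertex 8.665 6.802 17.921
    endloop
  endfacet
  facet normal 0.0000 0.0000 1.0000
    outer loop
      vertex 0.000 0.000 17.921
      vertex 8.665 6.802 17.921
      vertex 8.665 25.860 17.921
    endloop
  endfacet
  facet normal 0.0000 0.0000 1.0000
    outer loop
      vertex 0.000 0.000 17.921
      vertex 8.665 25.860 17.921
      vertex 0.000 25.860 17.921
    endloop
  endfacet
  facet normal 0.0000 -1.0000 0.0000
    outer loop
      vertex 0.000 0.000 0.000
      vertex 21.591 0.000 0.000
      vertex 21.591 0.000 17.921
    endloop
  endfacet
  facet normal 0.0000 -1.0000 0.0000
    outer loop
      vertex 0.000 0.000 0.000
      vertex 21.591 0.000 17.921
      vertex 0.000 0.000 17.921
    endloop
  endfacet
  facet normal 1.0000 0.0000 0.0000
    outer loop
      vertex 21.591 0.000 0.000
      vertex 21.591 6.802 0.000
      vertex 21.591 6.802 17.921
    endloop
  endfacet
  facet normal 1.0000 0.0000 0.0000
    outer loop
      vertex 21.591 0.000 0.000
      vertex 21.591 6.802 17.921
      vertex 21.591 0.000 17.921
    endloop
  endfacet
  facet normal 0.0000 1.0000 0.0000
    outer loop
      vertex 21.591 6.802 0.000
      vertex 8.665 6.802 0.000
      vertex 8.665 6.802 17.921
    endloop
  endfacet
  facet normal 0.0000 1.0000 0.0000
    outer loop
      vertex 21.591 6.802 0.000
      vertex 8.665 6.802 17.921
      vertex 21.591 6.802 17.921
    endloop
  endfacet
  facet normal 1.0000 0.0000 0.0000
    outer loop
      vertex 8.665 6.802 0.000
      vertex 8.665 25.860 0.000
      vertex 8.665 25.860 17.921
    endloop
  endfacet
  facet normal 1.0000 0.0000 0.0000
    outer loop
      vertex 8.665 6.802 0.000
      vertex 8.665 25.860 17.921
      vertex 8.665 6.802 17.921
    endloop
  endfacet
  facet normal 0.0000 1.0000 0.0000
    outer loop
      vertex 8.665 25.860 0.000
      vertex 0.000 25.860 0.000
      vertex 0.000 25.860 17.921
    endloop
  endfacet
  facet normal 0.0000 1.0000 0.0000
    outer loop
      vertex 8.665 25.860 0.000
      vertex 0.000 25.860 17.921
      vertex 8.665 25.860 17.921
    endloop
  endfacet
  facet normal -1.0000 0.0000 0.0000
    outer loop
      vertex 0.000 25.860 0.000
      vertex 0.000 0.000 0.000
      vertex 0.000 0.000 17.921
    endloop
  endfacet
  facet normal -1.0000 0.0000 0.0000
    outer loop
      vertex 0.000 25.860 0.000
      vertex 0.000 0.000 17.921
      vertex 0.000 25.860 17.921
    endloop
  endfacet
endsolid part

The G0 Z moves step by Δz≈2.560 mm. Every layer's G1 loop is the same polygon, so the solid is a straight extrusion of it from z=0 to z≈17.9. Closing with flat bottom and top caps and triangulating gives 20 facets — an L-shaped prism: outer 21.6 × 25.9 mm, arm thicknesses ≈ 6.8 mm (horizontal) and 8.66 mm (vertical), extruded 17.9 mm in z.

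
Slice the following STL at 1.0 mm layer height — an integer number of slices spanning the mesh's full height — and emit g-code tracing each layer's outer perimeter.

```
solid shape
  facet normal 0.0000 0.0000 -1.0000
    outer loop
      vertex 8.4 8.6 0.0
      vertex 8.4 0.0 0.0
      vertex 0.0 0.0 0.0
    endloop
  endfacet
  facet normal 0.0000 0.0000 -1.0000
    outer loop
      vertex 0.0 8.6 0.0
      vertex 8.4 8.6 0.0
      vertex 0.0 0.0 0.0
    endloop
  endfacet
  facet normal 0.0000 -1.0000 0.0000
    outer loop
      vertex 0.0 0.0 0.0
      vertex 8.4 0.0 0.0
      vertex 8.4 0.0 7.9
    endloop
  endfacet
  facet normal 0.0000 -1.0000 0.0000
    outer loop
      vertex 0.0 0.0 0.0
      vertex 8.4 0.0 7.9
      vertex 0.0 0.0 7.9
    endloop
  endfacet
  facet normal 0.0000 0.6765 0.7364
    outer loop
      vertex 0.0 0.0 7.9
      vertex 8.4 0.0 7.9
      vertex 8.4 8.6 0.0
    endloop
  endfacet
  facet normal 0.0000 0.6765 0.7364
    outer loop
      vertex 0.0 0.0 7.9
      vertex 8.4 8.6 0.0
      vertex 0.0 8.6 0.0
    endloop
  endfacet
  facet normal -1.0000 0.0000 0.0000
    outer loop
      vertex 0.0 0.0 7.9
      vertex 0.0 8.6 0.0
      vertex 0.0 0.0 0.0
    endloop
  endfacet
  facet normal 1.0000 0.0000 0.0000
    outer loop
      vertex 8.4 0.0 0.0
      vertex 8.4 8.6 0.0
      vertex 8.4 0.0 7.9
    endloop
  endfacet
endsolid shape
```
; perimeter-only toolpath
G21 ; units = mm
G90 ; absolute positioning
G28 ; home
; layer 1
G0 Z1.0
G0 X0.0 Y0.0
G1 X8.4 Y0.0
G1 X8.4 Y7.5
G1 X0.0 Y7.5
G1 X0.0 Y0.0
; layer 2
G0 Z2.0
G0 X0.0 Y0.0
G1 X8.4 Y0.0
G1 X8.4 Y6.4
G1 X0.0 Y6.4
G1 X0.0 Y0.0
; layer 3
G0 Z3.0
G0 X0.0 Y0.0
G1 X8.4 Y0.0
G1 X8.4 Y5.4
G1 X0.0 Y5.4
G1 X0.0 Y0.0
; layer 4
G0 Z4.0
G0 X0.0 Y0.0
G1 X8.4 Y0.0
G1 X8.4 Y4.3
G1 X0.0 Y4.3
G1 X0.0 Y0.0
; layer 5
G0 Z4.9
G0 X0.0 Y0.0
G1 X8.4 Y0.0
G1 X8.4 Y3.2
G1 X0.0 Y3.2
G1 X0.0 Y0.0
; layer 6
G0 Z5.9
G0 X0.0 Y0.0
G1 X8.4 Y0.0
G1 X8.4 Y2.1
G1 X0.0 Y2.1
G1 X0.0 Y0.0
; layer 7
G0 Z6.9
G0 X0.0 Y0.0
G1 X8.4 Y0.0
G1 X8.4 Y1.1
G1 X0.0 Y1.1
G1 X0.0 Y0.0
M2 ; end

The solid is a wedge (ramp): 8.4 × 8.6 mm base, rising to 7.9 mm along the y=0 edge and sloping linearly to z=0 at y=8.6. Slicing at Δz = 1.0 mm — 8 equal slices spanning the solid's height, so layer i sits at z = i·h/8 — gives 7 non-empty perimeters. Each is a 4-segment closed polygon; G0 lifts to the layer z and rapids to the start vertex, then G1 traces the edges. The cross-section shrinks linearly with z (the slice at the apex is degenerate and omitted).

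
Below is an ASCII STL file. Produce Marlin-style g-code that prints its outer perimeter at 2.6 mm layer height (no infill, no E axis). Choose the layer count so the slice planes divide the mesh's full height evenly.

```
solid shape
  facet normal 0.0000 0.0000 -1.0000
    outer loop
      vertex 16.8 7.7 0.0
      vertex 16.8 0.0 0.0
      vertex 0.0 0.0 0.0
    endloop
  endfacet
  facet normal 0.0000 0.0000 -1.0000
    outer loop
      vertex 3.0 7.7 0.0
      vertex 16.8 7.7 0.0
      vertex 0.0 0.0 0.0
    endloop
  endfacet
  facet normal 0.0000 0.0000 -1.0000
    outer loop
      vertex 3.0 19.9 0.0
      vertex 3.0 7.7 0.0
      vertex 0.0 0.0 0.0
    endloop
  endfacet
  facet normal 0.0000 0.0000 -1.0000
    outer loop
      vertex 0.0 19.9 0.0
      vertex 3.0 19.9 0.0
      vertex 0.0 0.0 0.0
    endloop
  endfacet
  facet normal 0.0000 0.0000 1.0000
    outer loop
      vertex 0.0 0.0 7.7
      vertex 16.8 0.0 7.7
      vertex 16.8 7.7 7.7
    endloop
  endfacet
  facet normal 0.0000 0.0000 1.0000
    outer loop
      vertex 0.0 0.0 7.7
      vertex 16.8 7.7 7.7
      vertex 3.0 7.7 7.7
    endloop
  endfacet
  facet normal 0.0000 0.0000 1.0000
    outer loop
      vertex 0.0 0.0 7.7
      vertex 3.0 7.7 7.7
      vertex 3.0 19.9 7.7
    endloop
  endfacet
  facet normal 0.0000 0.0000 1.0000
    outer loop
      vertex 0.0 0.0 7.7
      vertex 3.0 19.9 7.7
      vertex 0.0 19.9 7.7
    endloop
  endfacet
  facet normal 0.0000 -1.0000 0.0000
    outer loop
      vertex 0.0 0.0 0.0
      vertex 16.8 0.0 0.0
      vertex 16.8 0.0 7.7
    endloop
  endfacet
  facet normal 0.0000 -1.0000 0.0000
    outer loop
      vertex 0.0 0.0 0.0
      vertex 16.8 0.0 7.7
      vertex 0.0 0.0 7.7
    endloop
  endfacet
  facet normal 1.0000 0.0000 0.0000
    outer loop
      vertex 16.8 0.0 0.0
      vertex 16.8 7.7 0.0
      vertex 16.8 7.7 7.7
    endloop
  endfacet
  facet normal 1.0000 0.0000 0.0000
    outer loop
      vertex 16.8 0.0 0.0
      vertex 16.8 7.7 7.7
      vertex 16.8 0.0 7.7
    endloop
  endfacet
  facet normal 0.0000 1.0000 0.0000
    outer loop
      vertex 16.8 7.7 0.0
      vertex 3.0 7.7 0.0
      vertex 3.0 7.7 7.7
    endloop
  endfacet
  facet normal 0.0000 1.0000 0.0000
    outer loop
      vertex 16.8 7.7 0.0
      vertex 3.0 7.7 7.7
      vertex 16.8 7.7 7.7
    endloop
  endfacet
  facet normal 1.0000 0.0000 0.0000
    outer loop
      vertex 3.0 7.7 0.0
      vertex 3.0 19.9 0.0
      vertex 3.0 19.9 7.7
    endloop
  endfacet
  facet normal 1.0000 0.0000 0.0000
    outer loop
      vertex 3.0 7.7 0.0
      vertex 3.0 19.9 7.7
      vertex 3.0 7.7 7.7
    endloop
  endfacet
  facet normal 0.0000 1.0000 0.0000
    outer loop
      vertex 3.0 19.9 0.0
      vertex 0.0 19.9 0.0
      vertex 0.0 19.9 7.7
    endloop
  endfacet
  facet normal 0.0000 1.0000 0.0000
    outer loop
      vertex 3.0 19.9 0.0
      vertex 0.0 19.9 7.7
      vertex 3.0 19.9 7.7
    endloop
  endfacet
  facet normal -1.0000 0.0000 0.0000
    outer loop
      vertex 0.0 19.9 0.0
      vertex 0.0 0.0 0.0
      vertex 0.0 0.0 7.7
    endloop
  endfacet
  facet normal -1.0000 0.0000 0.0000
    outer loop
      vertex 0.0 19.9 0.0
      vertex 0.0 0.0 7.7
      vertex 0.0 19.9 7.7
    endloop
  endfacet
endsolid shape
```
; perimeter-only toolpath
G21 ; units = mm
G90 ; absolute positioning
G28 ; home
; layer 1
G0 Z2.6
G0 X0.0 Y0.0
G1 X16.8 Y0.0
G1 X16.8 Y7.7
G1 X3.0 Y7.7
G1 X3.0 Y19.9
G1 X0.0 Y19.9
G1 X0.0 Y0.0
; layer 2
G0 Z5.1
G0 X0.0 Y0.0
G1 X16.8 Y0.0
G1 X16.8 Y7.7
G1 X3.0 Y7.7
G1 X3.0 Y19.9
G1 X0.0 Y19.9
G1 X0.0 Y0.0
; layer 3
G0 Z7.7
G0 X0.0 Y0.0
G1 X16.8 Y0.0
G1 X16.8 Y7.7
G1 X3.0 Y7.7
G1 X3.0 Y19.9
G1 X0.0 Y19.9
G1 X0.0 Y0.0
M2 ; end

The solid is an L-shaped prism: outer 16.8 × 19.9 mm, arm thicknesses ≈ 7.7 mm (horizontal) and 3 mm (vertical), extruded 7.7 mm in z. Slicing at Δz = 2.6 mm — 3 equal slices spanning the solid's height, so layer i sits at z = i·h/3 — gives 3 non-empty perimeters. Each is a 6-segment closed polygon; G0 lifts to the layer z and rapids to the start vertex, then G1 traces the edges.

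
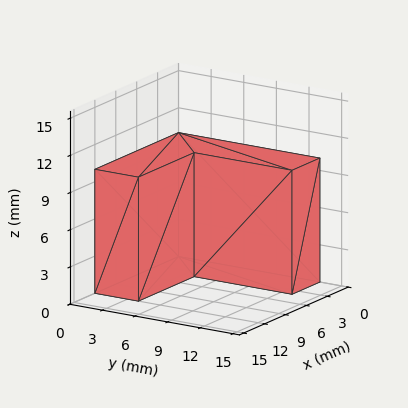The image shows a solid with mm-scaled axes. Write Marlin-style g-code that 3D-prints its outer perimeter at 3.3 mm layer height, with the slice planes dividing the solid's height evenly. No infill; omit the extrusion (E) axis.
Reading the render: the shape is an L-shaped prism: outer 12 × 13 mm, arm thicknesses ≈ 4 mm (horizontal) and 4 mm (vertical), extruded 10 mm in z (dimensions read to the nearest mm from the axis ticks). For the g-code, the solid's height is divided into equal slices at the stated Δz and each level perimeter traced with G1 moves after a G0 lift.

; perimeter-only toolpath
G21 ; units = mm
G90 ; absolute positioning
G28 ; home
; layer 1
G0 Z3.3
G0 X0.0 Y0.0
G1 X12.0 Y0.0
G1 X12.0 Y4.0
G1 X4.0 Y4.0
G1 X4.0 Y13.0
G1 X0.0 Y13.0
G1 X0.0 Y0.0
; layer 2
G0 Z6.7
G0 X0.0 Y0.0
G1 X12.0 Y0.0
G1 X12.0 Y4.0
G1 X4.0 Y4.0
G1 X4.0 Y13.0
G1 X0.0 Y13.0
G1 X0.0 Y0.0
; layer 3
G0 Z10.0
G0 X0.0 Y0.0
G1 X12.0 Y0.0
G1 X12.0 Y4.0
G1 X4.0 Y4.0
G1 X4.0 Y13.0
G1 X0.0 Y13.0
G1 X0.0 Y0.0
M2 ; end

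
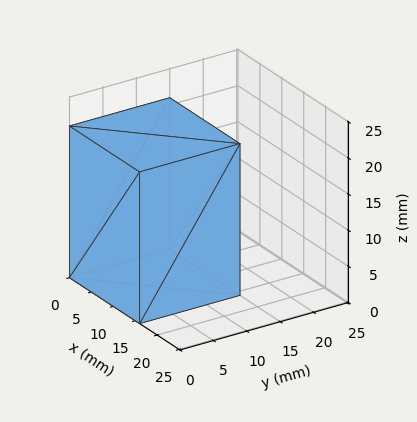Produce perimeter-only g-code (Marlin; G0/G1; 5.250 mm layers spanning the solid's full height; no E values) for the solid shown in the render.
Reading the render: the shape is a rectangular box, roughly 16 × 15 mm footprint and 21 mm tall (dimensions read to the nearest mm from the axis ticks). For the g-code, the solid's height is divided into equal slices at the stated Δz and each level perimeter traced with G1 moves after a G0 lift.

; perimeter-only toolpath
G21 ; units = mm
G90 ; absolute positioning
G28 ; home
; layer 1
G0 Z5.250
G0 X0.000 Y0.000
G1 X16.000 Y0.000
G1 X16.000 Y15.000
G1 X0.000 Y15.000
G1 X0.000 Y0.000
; layer 2
G0 Z10.500
G0 X0.000 Y0.000
G1 X16.000 Y0.000
G1 X16.000 Y15.000
G1 X0.000 Y15.000
G1 X0.000 Y0.000
; layer 3
G0 Z15.750
G0 X0.000 Y0.000
G1 X16.000 Y0.000
G1 X16.000 Y15.000
G1 X0.000 Y15.000
G1 X0.000 Y0.000
; layer 4
G0 Z21.000
G0 X0.000 Y0.000
G1 X16.000 Y0.000
G1 X16.000 Y15.000
G1 X0.000 Y15.000
G1 X0.000 Y0.000
M2 ; end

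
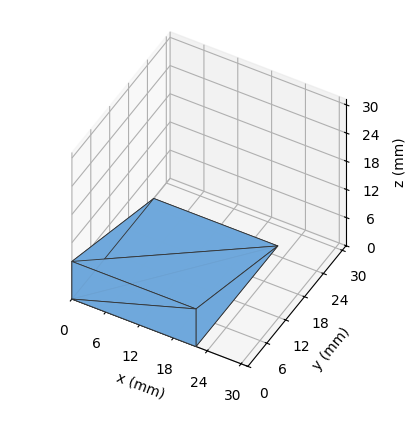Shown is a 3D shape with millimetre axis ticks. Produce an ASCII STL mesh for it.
Reading the render: the shape is a wedge (ramp): 22 × 26 mm base, rising to 8 mm along the y=0 edge and sloping linearly to z=0 at y=26 (dimensions read to the nearest mm from the axis ticks). For the STL, each face is triangulated and given an outward normal.

solid part
  facet normal 0.0000 0.0000 -1.0000
    outer loop
      vertex 22.000 26.000 0.000
      vertex 22.000 0.000 0.000
      vertex 0.000 0.000 0.000
    endloop
  endfacet
  facet normal 0.0000 0.0000 -1.0000
    outer loop
      vertex 0.000 26.000 0.000
      vertex 22.000 26.000 0.000
      vertex 0.000 0.000 0.000
    endloop
  endfacet
  facet normal 0.0000 -1.0000 0.0000
    outer loop
      vertex 0.000 0.000 0.000
      vertex 22.000 0.000 0.000
      vertex 22.000 0.000 8.000
    endloop
  endfacet
  facet normal 0.0000 -1.0000 0.0000
    outer loop
      vertex 0.000 0.000 0.000
      vertex 22.000 0.000 8.000
      vertex 0.000 0.000 8.000
    endloop
  endfacet
  facet normal 0.0000 0.2941 0.9558
    outer loop
      vertex 0.000 0.000 8.000
      vertex 22.000 0.000 8.000
      vertex 22.000 26.000 0.000
    endloop
  endfacet
  facet normal 0.0000 0.2941 0.9558
    outer loop
      vertex 0.000 0.000 8.000
      vertex 22.000 26.000 0.000
      vertex 0.000 26.000 0.000
    endloop
  endfacet
  facet normal -1.0000 0.0000 0.0000
    outer loop
      vertex 0.000 0.000 8.000
      vertex 0.000 26.000 0.000
      vertex 0.000 0.000 0.000
    endloop
  endfacet
  facet normal 1.0000 0.0000 0.0000
    outer loop
      vertex 22.000 0.000 0.000
      vertex 22.000 26.000 0.000
      vertex 22.000 0.000 8.000
    endloop
  endfacet
endsolid part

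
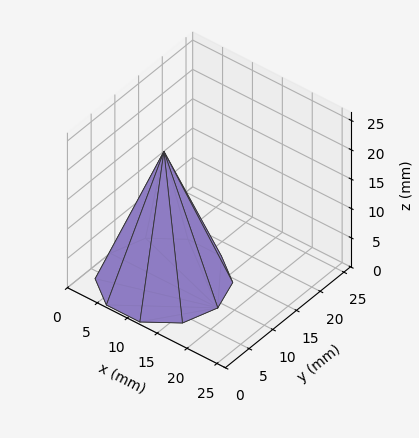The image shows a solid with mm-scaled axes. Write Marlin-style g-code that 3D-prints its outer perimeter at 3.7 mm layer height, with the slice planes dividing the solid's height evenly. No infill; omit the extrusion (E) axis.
Reading the render: the shape is a regular 10-sided pyramid, base circumscribed radius ≈ 9 mm, apex at z ≈ 22 mm (dimensions read to the nearest mm from the axis ticks). For the g-code, the solid's height is divided into equal slices at the stated Δz and each level perimeter traced with G1 moves after a G0 lift.

; perimeter-only toolpath
G21 ; units = mm
G90 ; absolute positioning
G28 ; home
; layer 1
G0 Z3.7
G0 X16.5 Y9.0
G1 X15.1 Y13.4
G1 X11.3 Y16.2
G1 X6.7 Y16.2
G1 X2.9 Y13.4
G1 X1.5 Y9.0
G1 X2.9 Y4.6
G1 X6.7 Y1.8
G1 X11.3 Y1.8
G1 X15.1 Y4.6
G1 X16.5 Y9.0
; layer 2
G0 Z7.3
G0 X15.0 Y9.0
G1 X13.9 Y12.5
G1 X10.9 Y14.7
G1 X7.1 Y14.7
G1 X4.1 Y12.5
G1 X3.0 Y9.0
G1 X4.1 Y5.5
G1 X7.1 Y3.3
G1 X10.9 Y3.3
G1 X13.9 Y5.5
G1 X15.0 Y9.0
; layer 3
G0 Z11.0
G0 X13.5 Y9.0
G1 X12.7 Y11.7
G1 X10.4 Y13.3
G1 X7.6 Y13.3
G1 X5.3 Y11.7
G1 X4.5 Y9.0
G1 X5.3 Y6.3
G1 X7.6 Y4.7
G1 X10.4 Y4.7
G1 X12.7 Y6.3
G1 X13.5 Y9.0
; layer 4
G0 Z14.7
G0 X12.0 Y9.0
G1 X11.4 Y10.8
G1 X9.9 Y11.9
G1 X8.1 Y11.9
G1 X6.6 Y10.8
G1 X6.0 Y9.0
G1 X6.6 Y7.2
G1 X8.1 Y6.1
G1 X9.9 Y6.1
G1 X11.4 Y7.2
G1 X12.0 Y9.0
; layer 5
G0 Z18.3
G0 X10.5 Y9.0
G1 X10.2 Y9.9
G1 X9.5 Y10.4
G1 X8.5 Y10.4
G1 X7.8 Y9.9
G1 X7.5 Y9.0
G1 X7.8 Y8.1
G1 X8.5 Y7.6
G1 X9.5 Y7.6
G1 X10.2 Y8.1
G1 X10.5 Y9.0
M2 ; end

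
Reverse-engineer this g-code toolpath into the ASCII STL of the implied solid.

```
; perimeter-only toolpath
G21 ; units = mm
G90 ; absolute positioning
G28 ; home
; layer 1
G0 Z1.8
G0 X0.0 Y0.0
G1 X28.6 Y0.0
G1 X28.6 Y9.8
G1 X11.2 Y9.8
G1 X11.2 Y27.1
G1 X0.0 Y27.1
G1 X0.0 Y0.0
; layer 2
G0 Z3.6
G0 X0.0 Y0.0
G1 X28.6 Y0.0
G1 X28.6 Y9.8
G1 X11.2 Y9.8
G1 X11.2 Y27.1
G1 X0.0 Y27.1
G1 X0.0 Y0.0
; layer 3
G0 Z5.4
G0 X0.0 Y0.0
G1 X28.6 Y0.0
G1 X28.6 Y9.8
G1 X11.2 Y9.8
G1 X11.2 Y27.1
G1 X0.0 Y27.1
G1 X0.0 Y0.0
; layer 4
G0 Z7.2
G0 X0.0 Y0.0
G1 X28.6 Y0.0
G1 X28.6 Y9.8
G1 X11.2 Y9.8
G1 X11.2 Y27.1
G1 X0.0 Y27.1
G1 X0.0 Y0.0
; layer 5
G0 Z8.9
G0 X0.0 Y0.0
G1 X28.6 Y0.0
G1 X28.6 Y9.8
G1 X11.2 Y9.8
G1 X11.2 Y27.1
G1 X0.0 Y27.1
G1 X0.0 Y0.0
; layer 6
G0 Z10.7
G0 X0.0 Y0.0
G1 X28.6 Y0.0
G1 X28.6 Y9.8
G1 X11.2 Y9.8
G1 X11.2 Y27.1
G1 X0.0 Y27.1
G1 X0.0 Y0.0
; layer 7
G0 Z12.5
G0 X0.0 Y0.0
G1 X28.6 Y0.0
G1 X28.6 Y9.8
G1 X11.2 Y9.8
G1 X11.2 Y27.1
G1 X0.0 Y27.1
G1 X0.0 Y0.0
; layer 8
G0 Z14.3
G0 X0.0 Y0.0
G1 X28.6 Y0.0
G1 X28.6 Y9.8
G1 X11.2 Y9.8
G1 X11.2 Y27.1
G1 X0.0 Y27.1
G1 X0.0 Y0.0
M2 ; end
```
solid part
  facet normal 0.0000 0.0000 -1.0000
    outer loop
      vertex 28.6 9.8 0.0
      vertex 28.6 0.0 0.0
      vertex 0.0 0.0 0.0
    endloop
  endfacet
  facet normal 0.0000 0.0000 -1.0000
    outer loop
      vertex 11.2 9.8 0.0
      vertex 28.6 9.8 0.0
      vertex 0.0 0.0 0.0
    endloop
  endfacet
  facet normal 0.0000 0.0000 -1.0000
    outer loop
      vertex 11.2 27.1 0.0
      vertex 11.2 9.8 0.0
      vertex 0.0 0.0 0.0
    endloop
  endfacet
  facet normal 0.0000 0.0000 -1.0000
    outer loop
      vertex 0.0 27.1 0.0
      vertex 11.2 27.1 0.0
      vertex 0.0 0.0 0.0
    endloop
  endfacet
  facet normal 0.0000 0.0000 1.0000
    outer loop
      vertex 0.0 0.0 14.3
      vertex 28.6 0.0 14.3
      vertex 28.6 9.8 14.3
    endloop
  endfacet
  facet normal 0.0000 0.0000 1.0000
    outer loop
      vertex 0.0 0.0 14.3
      vertex 28.6 9.8 14.3
      vertex 11.2 9.8 14.3
    endloop
  endfacet
  facet normal 0.0000 0.0000 1.0000
    outer loop
      vertex 0.0 0.0 14.3
      vertex 11.2 9.8 14.3
      vertex 11.2 27.1 14.3
    endloop
  endfacet
  facet normal 0.0000 0.0000 1.0000
    outer loop
      vertex 0.0 0.0 14.3
      vertex 11.2 27.1 14.3
      vertex 0.0 27.1 14.3
    endloop
  endfacet
  facet normal 0.0000 -1.0000 0.0000
    outer loop
      vertex 0.0 0.0 0.0
      vertex 28.6 0.0 0.0
      vertex 28.6 0.0 14.3
    endloop
  endfacet
  facet normal 0.0000 -1.0000 0.0000
    outer loop
      vertex 0.0 0.0 0.0
      vertex 28.6 0.0 14.3
      vertex 0.0 0.0 14.3
    endloop
  endfacet
  facet normal 1.0000 0.0000 0.0000
    outer loop
      vertex 28.6 0.0 0.0
      vertex 28.6 9.8 0.0
      vertex 28.6 9.8 14.3
    endloop
  endfacet
  facet normal 1.0000 0.0000 0.0000
    outer loop
      vertex 28.6 0.0 0.0
      vertex 28.6 9.8 14.3
      vertex 28.6 0.0 14.3
    endloop
  endfacet
  facet normal 0.0000 1.0000 0.0000
    outer loop
      vertex 28.6 9.8 0.0
      vertex 11.2 9.8 0.0
      vertex 11.2 9.8 14.3
    endloop
  endfacet
  facet normal 0.0000 1.0000 0.0000
    outer loop
      vertex 28.6 9.8 0.0
      vertex 11.2 9.8 14.3
      vertex 28.6 9.8 14.3
    endloop
  endfacet
  facet normal 1.0000 0.0000 0.0000
    outer loop
      vertex 11.2 9.8 0.0
      vertex 11.2 27.1 0.0
      vertex 11.2 27.1 14.3
    endloop
  endfacet
  facet normal 1.0000 0.0000 0.0000
    outer loop
      vertex 11.2 9.8 0.0
      vertex 11.2 27.1 14.3
      vertex 11.2 9.8 14.3
    endloop
  endfacet
  facet normal 0.0000 1.0000 0.0000
    outer loop
      vertex 11.2 27.1 0.0
      vertex 0.0 27.1 0.0
      vertex 0.0 27.1 14.3
    endloop
  endfacet
  facet normal 0.0000 1.0000 0.0000
    outer loop
      vertex 11.2 27.1 0.0
      vertex 0.0 27.1 14.3
      vertex 11.2 27.1 14.3
    endloop
  endfacet
  facet normal -1.0000 0.0000 0.0000
    outer loop
      vertex 0.0 27.1 0.0
      vertex 0.0 0.0 0.0
      vertex 0.0 0.0 14.3
    endloop
  endfacet
  facet normal -1.0000 0.0000 0.0000
    outer loop
      vertex 0.0 27.1 0.0
      vertex 0.0 0.0 14.3
      vertex 0.0 27.1 14.3
    endloop
  endfacet
endsolid part

The G0 Z moves step by Δz≈1.8 mm. Every layer's G1 loop is the same polygon, so the solid is a straight extrusion of it from z=0 to z≈14.3. Closing with flat bottom and top caps and triangulating gives 20 facets — an L-shaped prism: outer 28.6 × 27.1 mm, arm thicknesses ≈ 9.8 mm (horizontal) and 11.2 mm (vertical), extruded 14.3 mm in z.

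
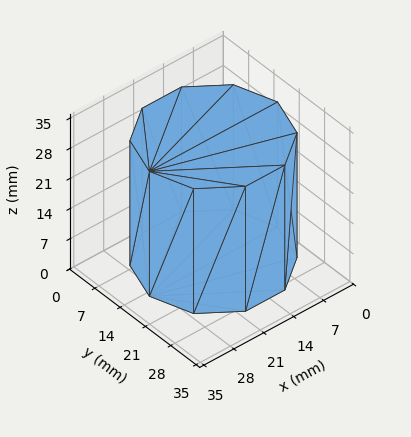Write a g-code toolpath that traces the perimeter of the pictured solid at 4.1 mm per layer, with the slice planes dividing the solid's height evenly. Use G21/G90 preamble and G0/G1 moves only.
Reading the render: the shape is a regular 10-sided prism (a cylinder approximated with 10 flat sides), circumscribed radius ≈ 15 mm, height ≈ 29 mm (dimensions read to the nearest mm from the axis ticks). For the g-code, the solid's height is divided into equal slices at the stated Δz and each level perimeter traced with G1 moves after a G0 lift.

; perimeter-only toolpath
G21 ; units = mm
G90 ; absolute positioning
G28 ; home
; layer 1
G0 Z4.1
G0 X30.0 Y15.0
G1 X27.1 Y23.8
G1 X19.6 Y29.3
G1 X10.4 Y29.3
G1 X2.9 Y23.8
G1 X0.0 Y15.0
G1 X2.9 Y6.2
G1 X10.4 Y0.7
G1 X19.6 Y0.7
G1 X27.1 Y6.2
G1 X30.0 Y15.0
; layer 2
G0 Z8.3
G0 X30.0 Y15.0
G1 X27.1 Y23.8
G1 X19.6 Y29.3
G1 X10.4 Y29.3
G1 X2.9 Y23.8
G1 X0.0 Y15.0
G1 X2.9 Y6.2
G1 X10.4 Y0.7
G1 X19.6 Y0.7
G1 X27.1 Y6.2
G1 X30.0 Y15.0
; layer 3
G0 Z12.4
G0 X30.0 Y15.0
G1 X27.1 Y23.8
G1 X19.6 Y29.3
G1 X10.4 Y29.3
G1 X2.9 Y23.8
G1 X0.0 Y15.0
G1 X2.9 Y6.2
G1 X10.4 Y0.7
G1 X19.6 Y0.7
G1 X27.1 Y6.2
G1 X30.0 Y15.0
; layer 4
G0 Z16.6
G0 X30.0 Y15.0
G1 X27.1 Y23.8
G1 X19.6 Y29.3
G1 X10.4 Y29.3
G1 X2.9 Y23.8
G1 X0.0 Y15.0
G1 X2.9 Y6.2
G1 X10.4 Y0.7
G1 X19.6 Y0.7
G1 X27.1 Y6.2
G1 X30.0 Y15.0
; layer 5
G0 Z20.7
G0 X30.0 Y15.0
G1 X27.1 Y23.8
G1 X19.6 Y29.3
G1 X10.4 Y29.3
G1 X2.9 Y23.8
G1 X0.0 Y15.0
G1 X2.9 Y6.2
G1 X10.4 Y0.7
G1 X19.6 Y0.7
G1 X27.1 Y6.2
G1 X30.0 Y15.0
; layer 6
G0 Z24.9
G0 X30.0 Y15.0
G1 X27.1 Y23.8
G1 X19.6 Y29.3
G1 X10.4 Y29.3
G1 X2.9 Y23.8
G1 X0.0 Y15.0
G1 X2.9 Y6.2
G1 X10.4 Y0.7
G1 X19.6 Y0.7
G1 X27.1 Y6.2
G1 X30.0 Y15.0
; layer 7
G0 Z29.0
G0 X30.0 Y15.0
G1 X27.1 Y23.8
G1 X19.6 Y29.3
G1 X10.4 Y29.3
G1 X2.9 Y23.8
G1 X0.0 Y15.0
G1 X2.9 Y6.2
G1 X10.4 Y0.7
G1 X19.6 Y0.7
G1 X27.1 Y6.2
G1 X30.0 Y15.0
M2 ; end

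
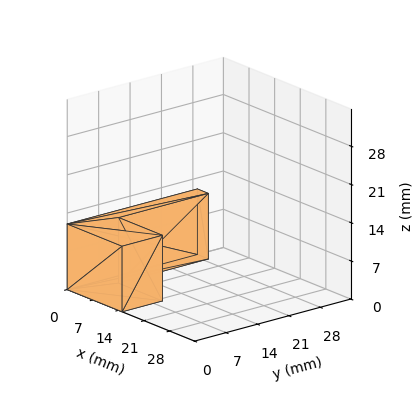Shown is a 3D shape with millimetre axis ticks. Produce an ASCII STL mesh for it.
Reading the render: the shape is an L-shaped prism: outer 15 × 29 mm, arm thicknesses ≈ 9 mm (horizontal) and 3 mm (vertical), extruded 12 mm in z (dimensions read to the nearest mm from the axis ticks). For the STL, each face is triangulated and given an outward normal.

solid part
  facet normal 0.0000 0.0000 -1.0000
    outer loop
      vertex 15.00 9.00 0.00
      vertex 15.00 0.00 0.00
      vertex 0.00 0.00 0.00
    endloop
  endfacet
  facet normal 0.0000 0.0000 -1.0000
    outer loop
      vertex 3.00 9.00 0.00
      vertex 15.00 9.00 0.00
      vertex 0.00 0.00 0.00
    endloop
  endfacet
  facet normal 0.0000 0.0000 -1.0000
    outer loop
      vertex 3.00 29.00 0.00
      vertex 3.00 9.00 0.00
      vertex 0.00 0.00 0.00
    endloop
  endfacet
  facet normal 0.0000 0.0000 -1.0000
    outer loop
      vertex 0.00 29.00 0.00
      vertex 3.00 29.00 0.00
      vertex 0.00 0.00 0.00
    endloop
  endfacet
  facet normal 0.0000 0.0000 1.0000
    outer loop
      vertex 0.00 0.00 12.00
      vertex 15.00 0.00 12.00
      vertex 15.00 9.00 12.00
    endloop
  endfacet
  facet normal 0.0000 0.0000 1.0000
    outer loop
      vertex 0.00 0.00 12.00
      vertex 15.00 9.00 12.00
      vertex 3.00 9.00 12.00
    endloop
  endfacet
  facet normal 0.0000 0.0000 1.0000
    outer loop
      vertex 0.00 0.00 12.00
      vertex 3.00 9.00 12.00
      vertex 3.00 29.00 12.00
    endloop
  endfacet
  facet normal 0.0000 0.0000 1.0000
    outer loop
      vertex 0.00 0.00 12.00
      vertex 3.00 29.00 12.00
      vertex 0.00 29.00 12.00
    endloop
  endfacet
  facet normal 0.0000 -1.0000 0.0000
    outer loop
      vertex 0.00 0.00 0.00
      vertex 15.00 0.00 0.00
      vertex 15.00 0.00 12.00
    endloop
  endfacet
  facet normal 0.0000 -1.0000 0.0000
    outer loop
      vertex 0.00 0.00 0.00
      vertex 15.00 0.00 12.00
      vertex 0.00 0.00 12.00
    endloop
  endfacet
  facet normal 1.0000 0.0000 0.0000
    outer loop
      vertex 15.00 0.00 0.00
      vertex 15.00 9.00 0.00
      vertex 15.00 9.00 12.00
    endloop
  endfacet
  facet normal 1.0000 0.0000 0.0000
    outer loop
      vertex 15.00 0.00 0.00
      vertex 15.00 9.00 12.00
      vertex 15.00 0.00 12.00
    endloop
  endfacet
  facet normal 0.0000 1.0000 0.0000
    outer loop
      vertex 15.00 9.00 0.00
      vertex 3.00 9.00 0.00
      vertex 3.00 9.00 12.00
    endloop
  endfacet
  facet normal 0.0000 1.0000 0.0000
    outer loop
      vertex 15.00 9.00 0.00
      vertex 3.00 9.00 12.00
      vertex 15.00 9.00 12.00
    endloop
  endfacet
  facet normal 1.0000 0.0000 0.0000
    outer loop
      vertex 3.00 9.00 0.00
      vertex 3.00 29.00 0.00
      vertex 3.00 29.00 12.00
    endloop
  endfacet
  facet normal 1.0000 0.0000 0.0000
    outer loop
      vertex 3.00 9.00 0.00
      vertex 3.00 29.00 12.00
      vertex 3.00 9.00 12.00
    endloop
  endfacet
  facet normal 0.0000 1.0000 0.0000
    outer loop
      vertex 3.00 29.00 0.00
      vertex 0.00 29.00 0.00
      vertex 0.00 29.00 12.00
    endloop
  endfacet
  facet normal 0.0000 1.0000 0.0000
    outer loop
      vertex 3.00 29.00 0.00
      vertex 0.00 29.00 12.00
      vertex 3.00 29.00 12.00
    endloop
  endfacet
  facet normal -1.0000 0.0000 0.0000
    outer loop
      vertex 0.00 29.00 0.00
      vertex 0.00 0.00 0.00
      vertex 0.00 0.00 12.00
    endloop
  endfacet
  facet normal -1.0000 0.0000 0.0000
    outer loop
      vertex 0.00 29.00 0.00
      vertex 0.00 0.00 12.00
      vertex 0.00 29.00 12.00
    endloop
  endfacet
endsolid part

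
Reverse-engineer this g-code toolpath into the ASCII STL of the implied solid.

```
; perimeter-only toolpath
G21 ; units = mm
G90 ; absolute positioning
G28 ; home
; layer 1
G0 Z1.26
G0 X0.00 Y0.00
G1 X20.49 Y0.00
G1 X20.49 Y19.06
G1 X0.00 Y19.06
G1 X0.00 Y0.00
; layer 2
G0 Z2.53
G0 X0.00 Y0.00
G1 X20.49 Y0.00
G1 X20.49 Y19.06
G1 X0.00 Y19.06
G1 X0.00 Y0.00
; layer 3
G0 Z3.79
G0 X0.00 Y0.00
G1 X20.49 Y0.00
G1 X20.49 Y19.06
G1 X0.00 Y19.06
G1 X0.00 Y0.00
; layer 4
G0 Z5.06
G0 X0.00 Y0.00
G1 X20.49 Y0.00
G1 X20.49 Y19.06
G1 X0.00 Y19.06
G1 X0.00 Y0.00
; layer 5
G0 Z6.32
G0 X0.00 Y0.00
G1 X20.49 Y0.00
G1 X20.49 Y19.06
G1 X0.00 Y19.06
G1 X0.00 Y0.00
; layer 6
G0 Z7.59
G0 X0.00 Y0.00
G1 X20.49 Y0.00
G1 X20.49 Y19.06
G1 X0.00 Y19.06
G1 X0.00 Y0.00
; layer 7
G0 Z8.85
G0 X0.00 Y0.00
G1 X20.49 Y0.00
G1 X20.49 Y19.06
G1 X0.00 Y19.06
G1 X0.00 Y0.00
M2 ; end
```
solid part
  facet normal 0.0000 0.0000 -1.0000
    outer loop
      vertex 20.49 19.06 0.00
      vertex 20.49 0.00 0.00
      vertex 0.00 0.00 0.00
    endloop
  endfacet
  facet normal 0.0000 0.0000 -1.0000
    outer loop
      vertex 0.00 19.06 0.00
      vertex 20.49 19.06 0.00
      vertex 0.00 0.00 0.00
    endloop
  endfacet
  facet normal 0.0000 0.0000 1.0000
    outer loop
      vertex 0.00 0.00 8.85
      vertex 20.49 0.00 8.85
      vertex 20.49 19.06 8.85
    endloop
  endfacet
  facet normal 0.0000 0.0000 1.0000
    outer loop
      vertex 0.00 0.00 8.85
      vertex 20.49 19.06 8.85
      vertex 0.00 19.06 8.85
    endloop
  endfacet
  facet normal 0.0000 -1.0000 0.0000
    outer loop
      vertex 0.00 0.00 0.00
      vertex 20.49 0.00 0.00
      vertex 20.49 0.00 8.85
    endloop
  endfacet
  facet normal 0.0000 -1.0000 0.0000
    outer loop
      vertex 0.00 0.00 0.00
      vertex 20.49 0.00 8.85
      vertex 0.00 0.00 8.85
    endloop
  endfacet
  facet normal 0.0000 1.0000 0.0000
    outer loop
      vertex 20.49 19.06 8.85
      vertex 20.49 19.06 0.00
      vertex 0.00 19.06 0.00
    endloop
  endfacet
  facet normal 0.0000 1.0000 0.0000
    outer loop
      vertex 0.00 19.06 8.85
      vertex 20.49 19.06 8.85
      vertex 0.00 19.06 0.00
    endloop
  endfacet
  facet normal -1.0000 0.0000 0.0000
    outer loop
      vertex 0.00 19.06 8.85
      vertex 0.00 19.06 0.00
      vertex 0.00 0.00 0.00
    endloop
  endfacet
  facet normal -1.0000 0.0000 0.0000
    outer loop
      vertex 0.00 0.00 8.85
      vertex 0.00 19.06 8.85
      vertex 0.00 0.00 0.00
    endloop
  endfacet
  facet normal 1.0000 0.0000 0.0000
    outer loop
      vertex 20.49 0.00 0.00
      vertex 20.49 19.06 0.00
      vertex 20.49 19.06 8.85
    endloop
  endfacet
  facet normal 1.0000 0.0000 0.0000
    outer loop
      vertex 20.49 0.00 0.00
      vertex 20.49 19.06 8.85
      vertex 20.49 0.00 8.85
    endloop
  endfacet
endsolid part

The G0 Z moves step by Δz≈1.26 mm. Every layer's G1 loop is the same polygon, so the solid is a straight extrusion of it from z=0 to z≈8.85. Closing with flat bottom and top caps and triangulating gives 12 facets — a rectangular box, roughly 20.5 × 19.1 mm footprint and 8.85 mm tall.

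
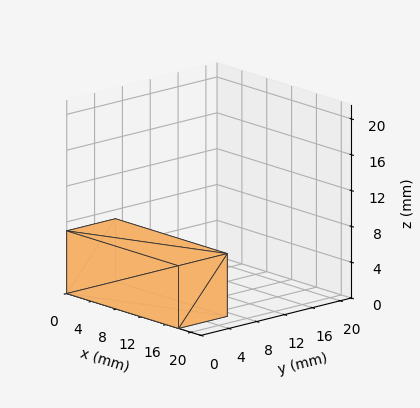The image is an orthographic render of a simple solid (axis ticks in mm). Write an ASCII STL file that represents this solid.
Reading the render: the shape is a rectangular box, roughly 18 × 7 mm footprint and 7 mm tall (dimensions read to the nearest mm from the axis ticks). For the STL, each face is triangulated and given an outward normal.

solid part
  facet normal 0.0000 0.0000 -1.0000
    outer loop
      vertex 18.00 7.00 0.00
      vertex 18.00 0.00 0.00
      vertex 0.00 0.00 0.00
    endloop
  endfacet
  facet normal 0.0000 0.0000 -1.0000
    outer loop
      vertex 0.00 7.00 0.00
      vertex 18.00 7.00 0.00
      vertex 0.00 0.00 0.00
    endloop
  endfacet
  facet normal 0.0000 0.0000 1.0000
    outer loop
      vertex 0.00 0.00 7.00
      vertex 18.00 0.00 7.00
      vertex 18.00 7.00 7.00
    endloop
  endfacet
  facet normal 0.0000 0.0000 1.0000
    outer loop
      vertex 0.00 0.00 7.00
      vertex 18.00 7.00 7.00
      vertex 0.00 7.00 7.00
    endloop
  endfacet
  facet normal 0.0000 -1.0000 0.0000
    outer loop
      vertex 0.00 0.00 0.00
      vertex 18.00 0.00 0.00
      vertex 18.00 0.00 7.00
    endloop
  endfacet
  facet normal 0.0000 -1.0000 0.0000
    outer loop
      vertex 0.00 0.00 0.00
      vertex 18.00 0.00 7.00
      vertex 0.00 0.00 7.00
    endloop
  endfacet
  facet normal 0.0000 1.0000 0.0000
    outer loop
      vertex 18.00 7.00 7.00
      vertex 18.00 7.00 0.00
      vertex 0.00 7.00 0.00
    endloop
  endfacet
  facet normal 0.0000 1.0000 0.0000
    outer loop
      vertex 0.00 7.00 7.00
      vertex 18.00 7.00 7.00
      vertex 0.00 7.00 0.00
    endloop
  endfacet
  facet normal -1.0000 0.0000 0.0000
    outer loop
      vertex 0.00 7.00 7.00
      vertex 0.00 7.00 0.00
      vertex 0.00 0.00 0.00
    endloop
  endfacet
  facet normal -1.0000 0.0000 0.0000
    outer loop
      vertex 0.00 0.00 7.00
      vertex 0.00 7.00 7.00
      vertex 0.00 0.00 0.00
    endloop
  endfacet
  facet normal 1.0000 0.0000 0.0000
    outer loop
      vertex 18.00 0.00 0.00
      vertex 18.00 7.00 0.00
      vertex 18.00 7.00 7.00
    endloop
  endfacet
  facet normal 1.0000 0.0000 0.0000
    outer loop
      vertex 18.00 0.00 0.00
      vertex 18.00 7.00 7.00
      vertex 18.00 0.00 7.00
    endloop
  endfacet
endsolid part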